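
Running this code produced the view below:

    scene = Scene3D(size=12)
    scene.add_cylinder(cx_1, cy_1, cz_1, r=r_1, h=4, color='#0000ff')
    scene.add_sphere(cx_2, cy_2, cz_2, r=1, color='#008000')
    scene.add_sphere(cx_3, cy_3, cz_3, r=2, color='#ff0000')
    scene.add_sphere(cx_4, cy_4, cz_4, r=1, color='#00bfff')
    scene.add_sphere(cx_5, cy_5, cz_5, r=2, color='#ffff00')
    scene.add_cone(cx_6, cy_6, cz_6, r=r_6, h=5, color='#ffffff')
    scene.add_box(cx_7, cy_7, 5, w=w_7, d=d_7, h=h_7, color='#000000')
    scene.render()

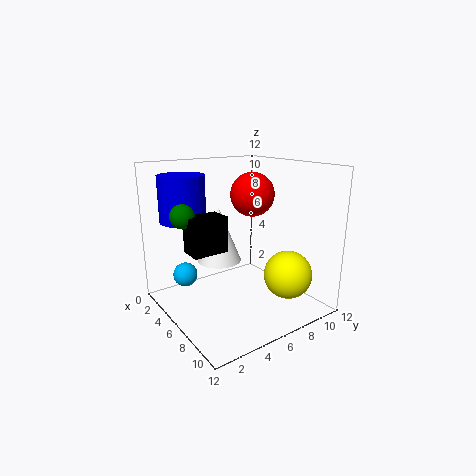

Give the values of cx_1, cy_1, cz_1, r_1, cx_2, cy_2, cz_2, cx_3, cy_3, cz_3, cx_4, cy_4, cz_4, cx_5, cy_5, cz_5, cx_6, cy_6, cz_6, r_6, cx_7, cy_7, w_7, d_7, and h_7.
cx_1 = 2; cy_1 = 3; cz_1 = 7; r_1 = 2; cx_2 = 4; cy_2 = 2; cz_2 = 8; cx_3 = 4; cy_3 = 9; cz_3 = 9; cx_4 = 4; cy_4 = 2; cz_4 = 3; cx_5 = 9; cy_5 = 9; cz_5 = 3; cx_6 = 3; cy_6 = 6; cz_6 = 3; r_6 = 2; cx_7 = 4; cy_7 = 2; w_7 = 2; d_7 = 3; h_7 = 3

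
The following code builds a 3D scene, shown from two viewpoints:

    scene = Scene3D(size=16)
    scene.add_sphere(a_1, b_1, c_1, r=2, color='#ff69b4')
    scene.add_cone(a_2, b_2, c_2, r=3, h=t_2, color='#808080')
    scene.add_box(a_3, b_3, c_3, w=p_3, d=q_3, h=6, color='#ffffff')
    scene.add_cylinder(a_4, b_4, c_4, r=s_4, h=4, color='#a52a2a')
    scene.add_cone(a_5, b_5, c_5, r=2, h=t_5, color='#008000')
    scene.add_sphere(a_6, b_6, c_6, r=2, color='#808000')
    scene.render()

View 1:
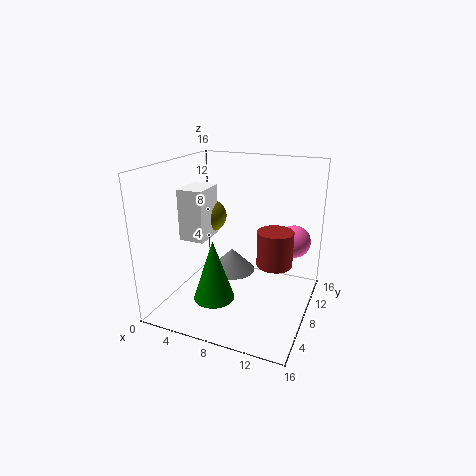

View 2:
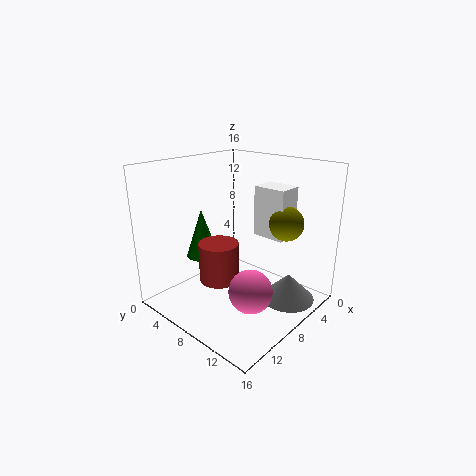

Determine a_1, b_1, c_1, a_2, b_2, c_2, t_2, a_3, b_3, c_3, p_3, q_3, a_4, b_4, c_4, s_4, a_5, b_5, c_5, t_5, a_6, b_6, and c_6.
a_1 = 13
b_1 = 14
c_1 = 6
a_2 = 5
b_2 = 13
c_2 = 1
t_2 = 3
a_3 = 1
b_3 = 7
c_3 = 7
p_3 = 3
q_3 = 4
a_4 = 12
b_4 = 9
c_4 = 5
s_4 = 2
a_5 = 8
b_5 = 2
c_5 = 4
t_5 = 6
a_6 = 3
b_6 = 11
c_6 = 9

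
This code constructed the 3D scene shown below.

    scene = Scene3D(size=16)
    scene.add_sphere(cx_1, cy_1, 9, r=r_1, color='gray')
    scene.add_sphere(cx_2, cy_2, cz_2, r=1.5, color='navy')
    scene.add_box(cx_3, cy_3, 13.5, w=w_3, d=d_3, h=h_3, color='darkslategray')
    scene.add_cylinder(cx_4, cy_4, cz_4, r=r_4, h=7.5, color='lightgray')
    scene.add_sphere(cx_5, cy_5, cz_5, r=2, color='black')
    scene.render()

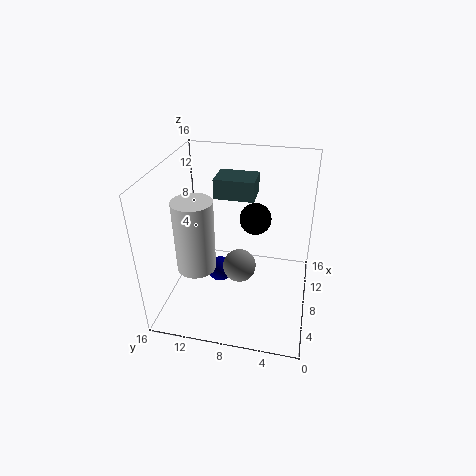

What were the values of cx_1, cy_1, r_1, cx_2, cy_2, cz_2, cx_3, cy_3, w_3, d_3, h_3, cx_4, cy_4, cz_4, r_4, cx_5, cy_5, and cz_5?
cx_1 = 2
cy_1 = 6.5
r_1 = 1.5
cx_2 = 9
cy_2 = 10.5
cz_2 = 2.5
cx_3 = 6
cy_3 = 6
w_3 = 3
d_3 = 4
h_3 = 2
cx_4 = 4
cy_4 = 11.5
cz_4 = 6.5
r_4 = 2
cx_5 = 13.5
cy_5 = 7
cz_5 = 7.5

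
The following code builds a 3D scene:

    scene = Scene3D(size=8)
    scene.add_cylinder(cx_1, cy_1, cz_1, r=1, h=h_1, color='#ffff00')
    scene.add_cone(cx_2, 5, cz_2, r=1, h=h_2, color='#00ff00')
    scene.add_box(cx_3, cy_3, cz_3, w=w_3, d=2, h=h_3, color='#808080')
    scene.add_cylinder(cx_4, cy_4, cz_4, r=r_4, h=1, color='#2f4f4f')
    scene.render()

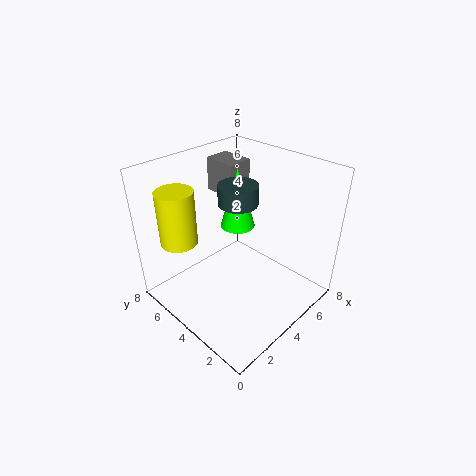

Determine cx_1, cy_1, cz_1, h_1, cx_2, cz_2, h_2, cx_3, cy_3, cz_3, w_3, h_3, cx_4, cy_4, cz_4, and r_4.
cx_1 = 1.5, cy_1 = 6, cz_1 = 4, h_1 = 3, cx_2 = 5, cz_2 = 4, h_2 = 3.5, cx_3 = 5, cy_3 = 5.5, cz_3 = 5.5, w_3 = 1.5, h_3 = 2, cx_4 = 3.5, cy_4 = 3.5, cz_4 = 6.5, r_4 = 1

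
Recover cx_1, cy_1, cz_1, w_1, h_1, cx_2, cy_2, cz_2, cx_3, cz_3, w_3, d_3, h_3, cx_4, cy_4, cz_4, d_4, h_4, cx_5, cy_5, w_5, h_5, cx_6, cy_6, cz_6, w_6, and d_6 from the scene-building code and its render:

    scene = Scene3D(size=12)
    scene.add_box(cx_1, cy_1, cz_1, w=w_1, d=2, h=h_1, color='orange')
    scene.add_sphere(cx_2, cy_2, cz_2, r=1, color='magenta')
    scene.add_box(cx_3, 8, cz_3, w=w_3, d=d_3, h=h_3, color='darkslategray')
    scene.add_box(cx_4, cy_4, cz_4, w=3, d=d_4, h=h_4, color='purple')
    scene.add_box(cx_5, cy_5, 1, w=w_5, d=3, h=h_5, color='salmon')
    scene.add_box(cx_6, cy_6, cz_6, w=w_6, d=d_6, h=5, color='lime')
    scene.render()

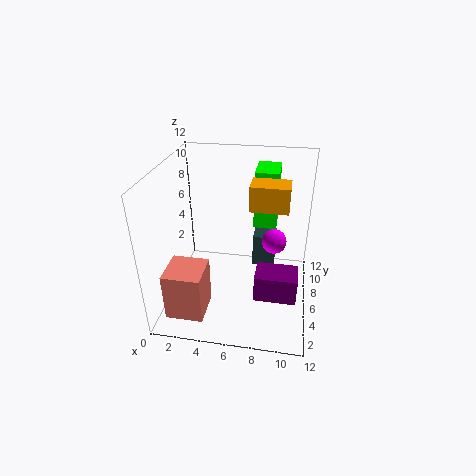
cx_1 = 7
cy_1 = 5
cz_1 = 9
w_1 = 3
h_1 = 2
cx_2 = 9
cy_2 = 6
cz_2 = 6
cx_3 = 7
cz_3 = 2
w_3 = 2
d_3 = 2
h_3 = 3
cx_4 = 8
cy_4 = 1
cz_4 = 4
d_4 = 2
h_4 = 2
cx_5 = 1
cy_5 = 1
w_5 = 3
h_5 = 4
cx_6 = 7
cy_6 = 8
cz_6 = 6
w_6 = 2
d_6 = 3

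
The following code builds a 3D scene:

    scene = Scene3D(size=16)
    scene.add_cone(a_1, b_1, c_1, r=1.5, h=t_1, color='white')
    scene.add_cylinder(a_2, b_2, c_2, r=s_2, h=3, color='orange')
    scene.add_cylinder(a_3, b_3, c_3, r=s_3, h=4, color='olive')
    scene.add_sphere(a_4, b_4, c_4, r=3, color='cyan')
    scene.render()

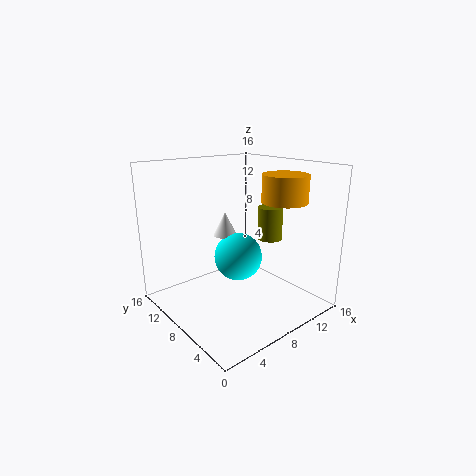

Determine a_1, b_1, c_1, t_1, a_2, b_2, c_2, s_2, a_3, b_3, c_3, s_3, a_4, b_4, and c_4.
a_1 = 10; b_1 = 13; c_1 = 6.5; t_1 = 3; a_2 = 12; b_2 = 5; c_2 = 12; s_2 = 2.5; a_3 = 13.5; b_3 = 8.5; c_3 = 6.5; s_3 = 1.5; a_4 = 10.5; b_4 = 11; c_4 = 4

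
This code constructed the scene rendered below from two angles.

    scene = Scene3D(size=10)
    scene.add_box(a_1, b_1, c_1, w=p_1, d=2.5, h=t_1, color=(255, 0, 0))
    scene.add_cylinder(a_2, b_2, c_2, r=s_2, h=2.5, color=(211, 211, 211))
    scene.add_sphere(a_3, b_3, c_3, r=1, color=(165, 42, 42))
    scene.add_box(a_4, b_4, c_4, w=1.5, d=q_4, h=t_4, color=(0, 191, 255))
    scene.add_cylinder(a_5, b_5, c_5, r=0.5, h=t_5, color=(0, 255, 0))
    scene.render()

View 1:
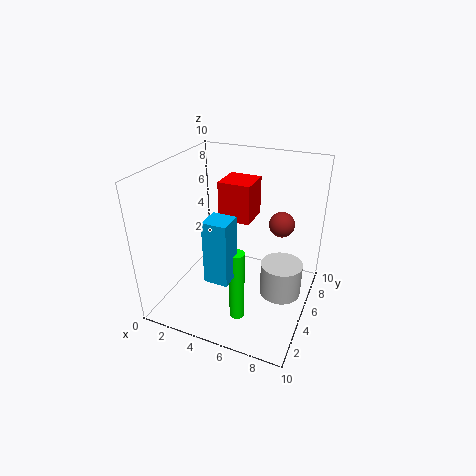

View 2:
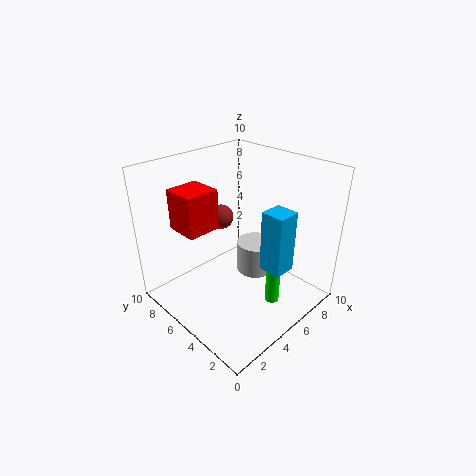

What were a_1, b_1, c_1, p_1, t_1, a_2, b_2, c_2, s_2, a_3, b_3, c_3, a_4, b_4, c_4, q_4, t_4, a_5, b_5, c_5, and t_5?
a_1 = 2.5; b_1 = 7; c_1 = 5; p_1 = 2.5; t_1 = 3; a_2 = 8; b_2 = 6; c_2 = 0.5; s_2 = 1.5; a_3 = 7; b_3 = 9; c_3 = 4.5; a_4 = 4.5; b_4 = 1; c_4 = 4; q_4 = 1.5; t_4 = 4; a_5 = 6; b_5 = 2.5; c_5 = 0.5; t_5 = 5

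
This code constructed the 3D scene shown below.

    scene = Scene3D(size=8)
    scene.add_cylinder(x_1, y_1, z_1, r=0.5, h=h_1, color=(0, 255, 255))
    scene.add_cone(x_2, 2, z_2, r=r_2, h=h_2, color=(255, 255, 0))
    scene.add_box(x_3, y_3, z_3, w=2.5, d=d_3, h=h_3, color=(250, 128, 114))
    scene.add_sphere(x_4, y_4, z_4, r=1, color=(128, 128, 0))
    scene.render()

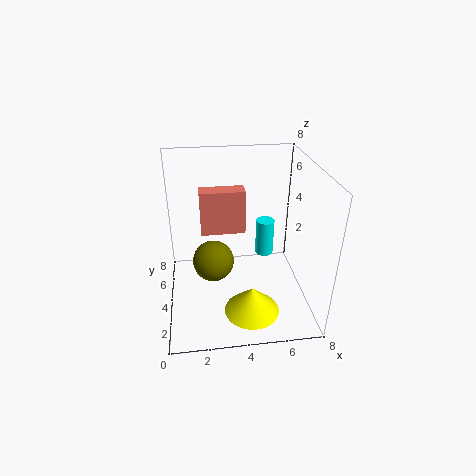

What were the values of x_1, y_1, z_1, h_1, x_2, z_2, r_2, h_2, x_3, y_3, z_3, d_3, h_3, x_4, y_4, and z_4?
x_1 = 5.5
y_1 = 4
z_1 = 3
h_1 = 2
x_2 = 4.5
z_2 = 0.5
r_2 = 1.5
h_2 = 1.5
x_3 = 2
y_3 = 4.5
z_3 = 4
d_3 = 1
h_3 = 2.5
x_4 = 2.5
y_4 = 2
z_4 = 4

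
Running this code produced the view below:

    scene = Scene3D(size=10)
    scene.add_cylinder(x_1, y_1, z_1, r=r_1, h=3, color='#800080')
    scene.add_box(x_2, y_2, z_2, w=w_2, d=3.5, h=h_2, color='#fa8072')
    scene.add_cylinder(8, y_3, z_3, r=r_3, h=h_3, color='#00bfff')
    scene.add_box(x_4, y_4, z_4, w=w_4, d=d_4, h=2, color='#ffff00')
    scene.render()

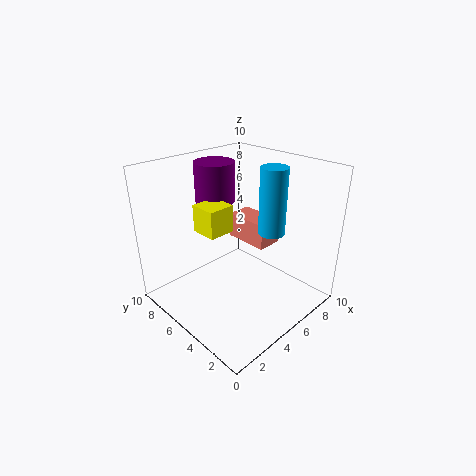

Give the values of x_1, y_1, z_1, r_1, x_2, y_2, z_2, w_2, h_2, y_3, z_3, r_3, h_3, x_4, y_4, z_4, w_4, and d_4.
x_1 = 6; y_1 = 8.5; z_1 = 6.5; r_1 = 1.5; x_2 = 7.5; y_2 = 5; z_2 = 3; w_2 = 2; h_2 = 2; y_3 = 4.5; z_3 = 4.5; r_3 = 1; h_3 = 5; x_4 = 3.5; y_4 = 6; z_4 = 5; w_4 = 2; d_4 = 2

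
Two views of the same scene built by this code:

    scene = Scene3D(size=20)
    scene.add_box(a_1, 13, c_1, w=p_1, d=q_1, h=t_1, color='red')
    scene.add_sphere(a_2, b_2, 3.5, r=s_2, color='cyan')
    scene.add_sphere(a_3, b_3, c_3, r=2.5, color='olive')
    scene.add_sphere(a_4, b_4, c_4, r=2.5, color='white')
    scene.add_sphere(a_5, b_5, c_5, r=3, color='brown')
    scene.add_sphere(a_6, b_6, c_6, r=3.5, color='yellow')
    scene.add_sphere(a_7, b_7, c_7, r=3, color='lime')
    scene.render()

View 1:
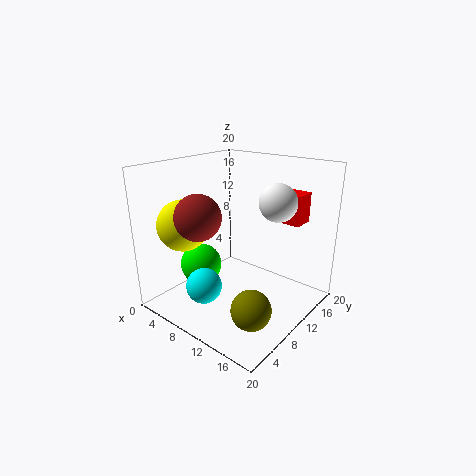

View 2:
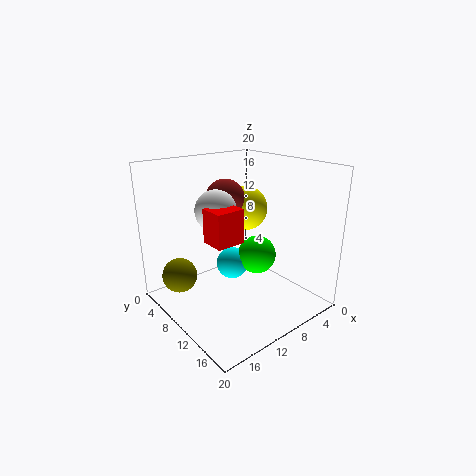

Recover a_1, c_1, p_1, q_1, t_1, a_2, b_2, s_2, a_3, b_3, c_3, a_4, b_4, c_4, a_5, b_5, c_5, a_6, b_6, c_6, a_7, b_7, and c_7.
a_1 = 14; c_1 = 12.5; p_1 = 3.5; q_1 = 3; t_1 = 4; a_2 = 7.5; b_2 = 5.5; s_2 = 2.5; a_3 = 16.5; b_3 = 4.5; c_3 = 4; a_4 = 15; b_4 = 12; c_4 = 15.5; a_5 = 8; b_5 = 4.5; c_5 = 14; a_6 = 4.5; b_6 = 5; c_6 = 12; a_7 = 4.5; b_7 = 8; c_7 = 5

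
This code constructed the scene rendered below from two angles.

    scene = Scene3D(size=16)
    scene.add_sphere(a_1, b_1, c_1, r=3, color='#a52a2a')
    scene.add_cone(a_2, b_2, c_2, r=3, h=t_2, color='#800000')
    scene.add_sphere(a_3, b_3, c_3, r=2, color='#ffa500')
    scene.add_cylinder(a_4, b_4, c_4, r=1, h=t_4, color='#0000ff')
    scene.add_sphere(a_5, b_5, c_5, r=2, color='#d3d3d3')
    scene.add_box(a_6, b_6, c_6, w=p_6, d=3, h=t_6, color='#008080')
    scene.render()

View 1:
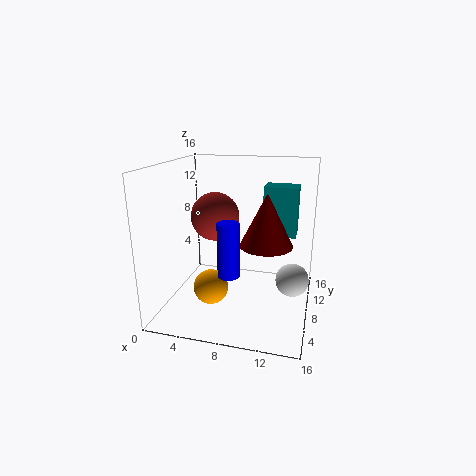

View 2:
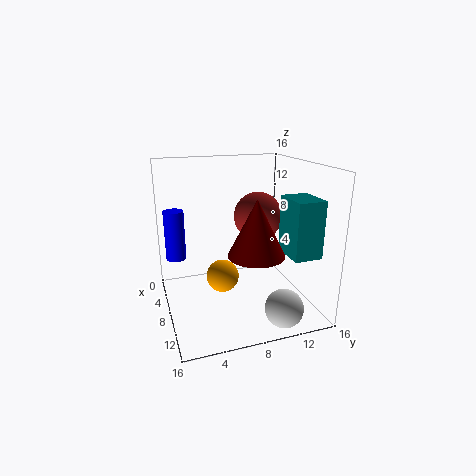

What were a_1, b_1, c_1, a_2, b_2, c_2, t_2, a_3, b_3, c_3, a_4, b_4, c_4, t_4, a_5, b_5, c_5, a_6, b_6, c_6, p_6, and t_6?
a_1 = 4, b_1 = 12, c_1 = 9, a_2 = 11, b_2 = 9, c_2 = 7, t_2 = 6, a_3 = 5, b_3 = 7, c_3 = 2, a_4 = 9, b_4 = 1, c_4 = 7, t_4 = 5, a_5 = 14, b_5 = 11, c_5 = 2, a_6 = 10, b_6 = 12, c_6 = 7, p_6 = 4, t_6 = 6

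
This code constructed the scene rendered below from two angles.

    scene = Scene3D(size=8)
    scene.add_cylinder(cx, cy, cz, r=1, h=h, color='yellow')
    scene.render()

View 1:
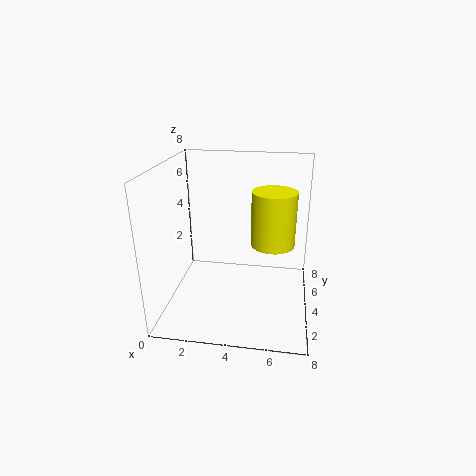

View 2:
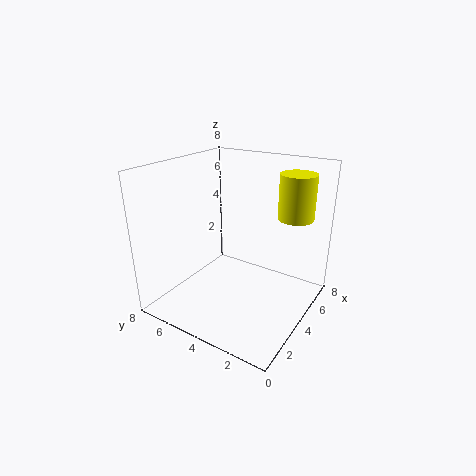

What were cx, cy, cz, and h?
cx = 6, cy = 1.5, cz = 5, h = 2.5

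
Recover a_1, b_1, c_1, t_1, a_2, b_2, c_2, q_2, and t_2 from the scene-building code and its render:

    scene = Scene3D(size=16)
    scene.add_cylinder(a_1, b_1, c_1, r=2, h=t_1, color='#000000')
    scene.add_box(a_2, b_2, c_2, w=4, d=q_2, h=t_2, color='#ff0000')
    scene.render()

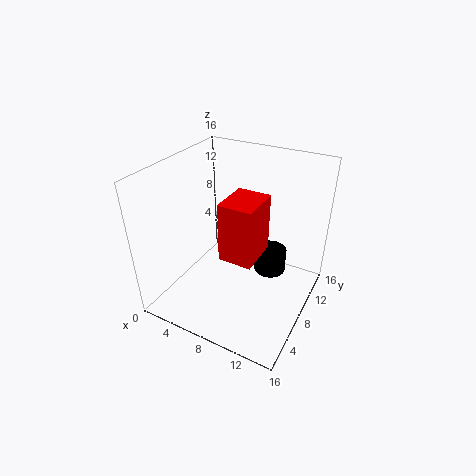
a_1 = 10
b_1 = 13
c_1 = 1
t_1 = 3
a_2 = 6
b_2 = 7
c_2 = 5
q_2 = 5
t_2 = 7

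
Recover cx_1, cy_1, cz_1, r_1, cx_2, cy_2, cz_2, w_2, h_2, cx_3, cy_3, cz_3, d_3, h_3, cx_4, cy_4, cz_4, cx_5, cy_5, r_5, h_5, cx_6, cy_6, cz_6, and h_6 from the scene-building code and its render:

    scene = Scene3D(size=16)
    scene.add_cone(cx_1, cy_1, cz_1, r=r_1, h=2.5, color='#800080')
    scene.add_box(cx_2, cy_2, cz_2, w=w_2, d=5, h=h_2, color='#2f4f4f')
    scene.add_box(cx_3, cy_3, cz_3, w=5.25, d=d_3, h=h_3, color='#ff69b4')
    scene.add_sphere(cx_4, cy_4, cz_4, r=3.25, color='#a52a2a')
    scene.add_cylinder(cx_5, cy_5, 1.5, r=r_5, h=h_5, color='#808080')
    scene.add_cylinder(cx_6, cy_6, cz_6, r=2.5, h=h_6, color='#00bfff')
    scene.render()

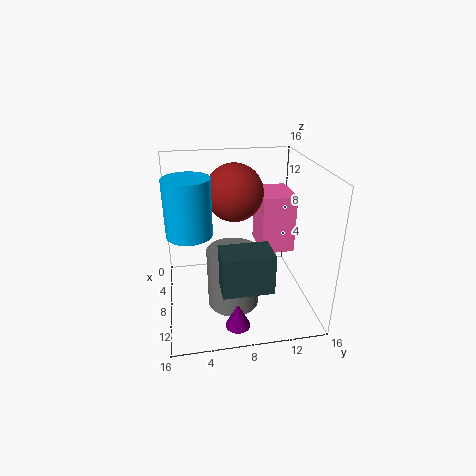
cx_1 = 14.75
cy_1 = 6.75
cz_1 = 1.75
r_1 = 1.25
cx_2 = 12
cy_2 = 5.25
cz_2 = 5.5
w_2 = 3.25
h_2 = 4
cx_3 = 1.25
cy_3 = 11.25
cz_3 = 4.75
d_3 = 4
h_3 = 7
cx_4 = 5.75
cy_4 = 8
cz_4 = 12.5
cx_5 = 10.5
cy_5 = 7
r_5 = 2.75
h_5 = 6.5
cx_6 = 7.75
cy_6 = 2.75
cz_6 = 8.75
h_6 = 6.25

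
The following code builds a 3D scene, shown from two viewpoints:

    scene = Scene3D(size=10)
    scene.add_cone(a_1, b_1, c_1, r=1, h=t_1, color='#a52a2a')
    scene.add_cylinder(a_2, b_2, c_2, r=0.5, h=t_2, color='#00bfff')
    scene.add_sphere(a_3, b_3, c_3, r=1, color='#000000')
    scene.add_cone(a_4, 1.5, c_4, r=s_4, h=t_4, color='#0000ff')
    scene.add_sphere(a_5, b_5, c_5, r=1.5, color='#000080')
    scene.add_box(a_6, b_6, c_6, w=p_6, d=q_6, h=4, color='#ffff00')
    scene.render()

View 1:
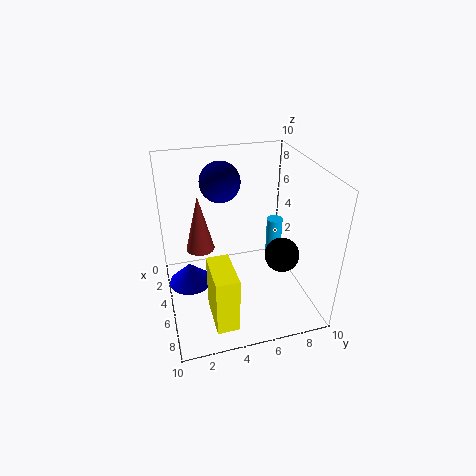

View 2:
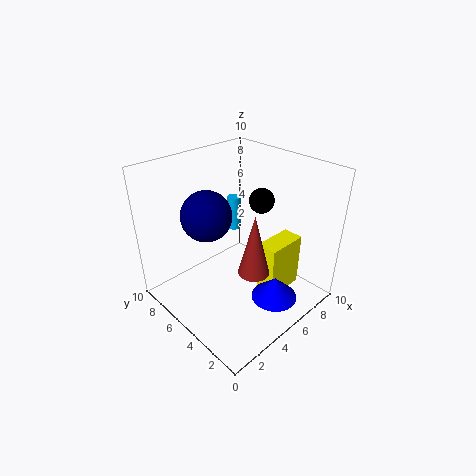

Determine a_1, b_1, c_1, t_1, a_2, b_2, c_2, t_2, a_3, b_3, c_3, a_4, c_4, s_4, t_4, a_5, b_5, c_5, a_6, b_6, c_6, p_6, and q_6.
a_1 = 4; b_1 = 2.5; c_1 = 4; t_1 = 4; a_2 = 6.5; b_2 = 7; c_2 = 4.5; t_2 = 2.5; a_3 = 9; b_3 = 6.5; c_3 = 6; a_4 = 5; c_4 = 2; s_4 = 1.5; t_4 = 1.5; a_5 = 2; b_5 = 4.5; c_5 = 8; a_6 = 6; b_6 = 2.5; c_6 = 0.5; p_6 = 3; q_6 = 1.5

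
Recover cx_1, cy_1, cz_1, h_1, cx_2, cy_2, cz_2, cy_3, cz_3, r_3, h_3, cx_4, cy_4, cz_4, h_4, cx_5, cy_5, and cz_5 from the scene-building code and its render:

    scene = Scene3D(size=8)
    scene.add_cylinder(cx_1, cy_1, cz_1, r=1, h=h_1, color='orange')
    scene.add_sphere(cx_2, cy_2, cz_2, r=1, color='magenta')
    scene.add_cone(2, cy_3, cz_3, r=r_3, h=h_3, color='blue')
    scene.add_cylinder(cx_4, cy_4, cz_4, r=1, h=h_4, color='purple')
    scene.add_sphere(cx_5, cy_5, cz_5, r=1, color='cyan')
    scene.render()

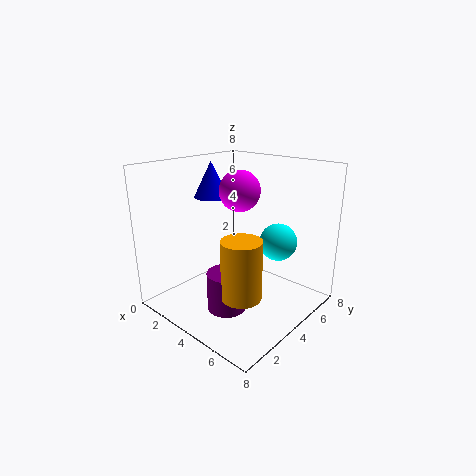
cx_1 = 6
cy_1 = 2
cz_1 = 2
h_1 = 3
cx_2 = 5
cy_2 = 3
cz_2 = 7
cy_3 = 4
cz_3 = 6
r_3 = 1
h_3 = 2
cx_4 = 5
cy_4 = 2
cz_4 = 1
h_4 = 2
cx_5 = 6
cy_5 = 5
cz_5 = 4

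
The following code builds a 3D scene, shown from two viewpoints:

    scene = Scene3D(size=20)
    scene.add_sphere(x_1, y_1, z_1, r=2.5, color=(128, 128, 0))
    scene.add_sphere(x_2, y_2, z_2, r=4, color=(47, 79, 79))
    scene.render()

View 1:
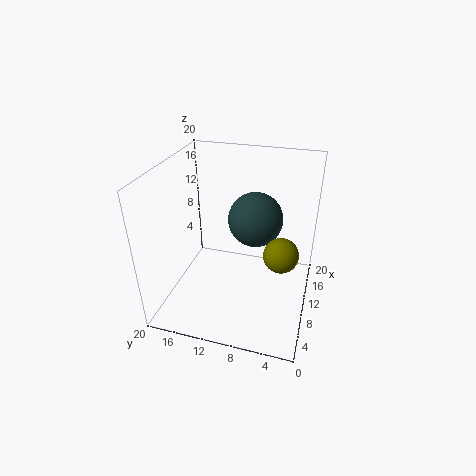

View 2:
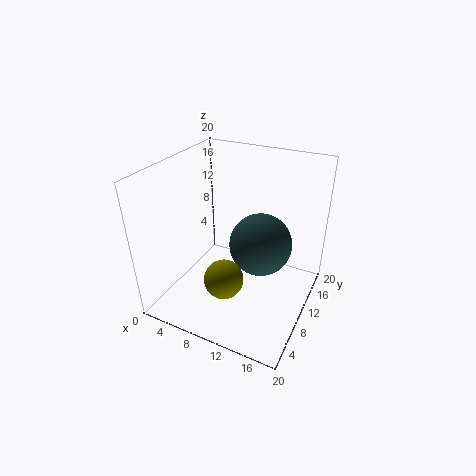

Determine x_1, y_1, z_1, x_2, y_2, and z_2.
x_1 = 11, y_1 = 4, z_1 = 7.5, x_2 = 14, y_2 = 8.5, z_2 = 11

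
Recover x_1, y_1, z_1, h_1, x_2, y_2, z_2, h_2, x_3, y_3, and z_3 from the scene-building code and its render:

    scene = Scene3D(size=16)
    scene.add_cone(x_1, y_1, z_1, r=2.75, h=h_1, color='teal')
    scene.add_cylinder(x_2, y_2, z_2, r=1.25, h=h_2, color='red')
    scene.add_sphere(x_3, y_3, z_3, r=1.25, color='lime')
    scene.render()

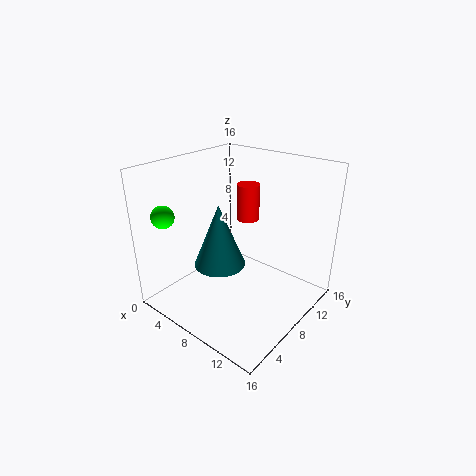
x_1 = 7.5, y_1 = 5.5, z_1 = 5.75, h_1 = 6.75, x_2 = 8, y_2 = 9.75, z_2 = 9.75, h_2 = 4, x_3 = 2.25, y_3 = 2.5, z_3 = 10.75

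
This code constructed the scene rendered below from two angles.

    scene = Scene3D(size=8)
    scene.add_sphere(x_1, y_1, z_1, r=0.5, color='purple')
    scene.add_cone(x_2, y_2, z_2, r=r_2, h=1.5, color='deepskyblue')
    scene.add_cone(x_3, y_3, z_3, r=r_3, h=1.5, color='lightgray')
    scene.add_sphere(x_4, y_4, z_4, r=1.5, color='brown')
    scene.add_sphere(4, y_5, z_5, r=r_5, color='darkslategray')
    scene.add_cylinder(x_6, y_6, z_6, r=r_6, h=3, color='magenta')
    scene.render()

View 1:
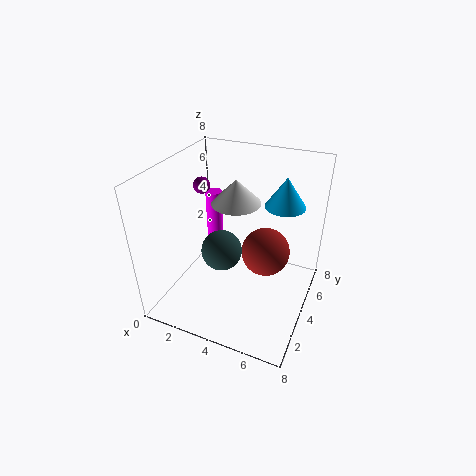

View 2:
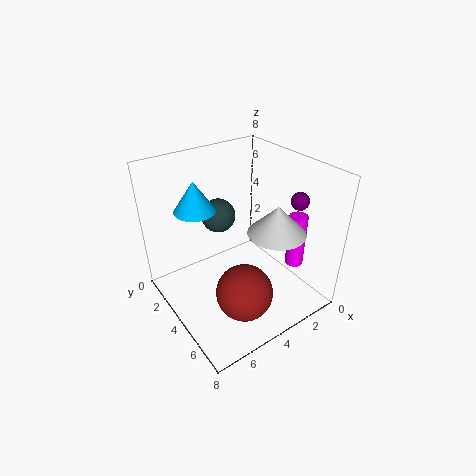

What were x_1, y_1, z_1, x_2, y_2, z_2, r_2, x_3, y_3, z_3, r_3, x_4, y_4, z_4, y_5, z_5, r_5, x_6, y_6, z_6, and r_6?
x_1 = 1; y_1 = 5.5; z_1 = 6; x_2 = 6.5; y_2 = 4; z_2 = 6.5; r_2 = 1; x_3 = 3; y_3 = 6; z_3 = 5; r_3 = 1.5; x_4 = 5; y_4 = 6; z_4 = 2; y_5 = 2; z_5 = 4.5; r_5 = 1; x_6 = 1.5; y_6 = 6; z_6 = 2.5; r_6 = 0.5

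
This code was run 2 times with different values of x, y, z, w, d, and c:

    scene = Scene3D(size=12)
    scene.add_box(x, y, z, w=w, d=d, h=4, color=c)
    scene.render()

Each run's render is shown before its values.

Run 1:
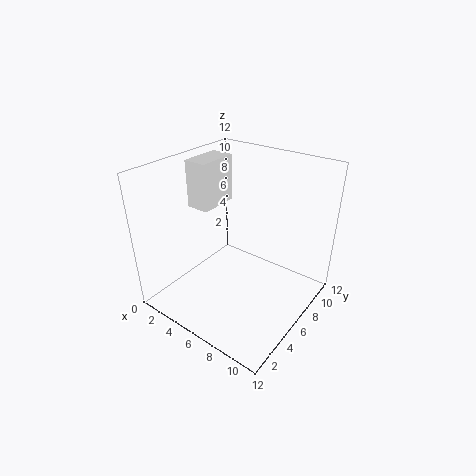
x = 1.5; y = 5; z = 8; w = 2; d = 3.5; c = 'white'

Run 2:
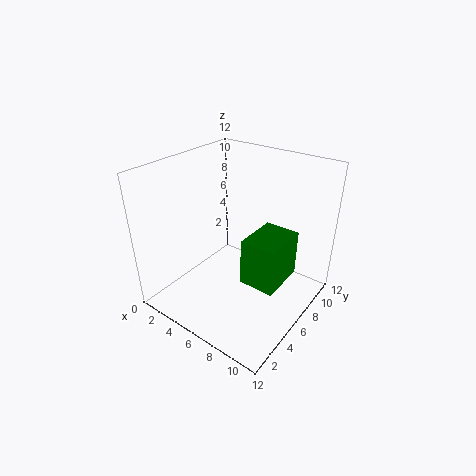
x = 7; y = 5; z = 2.5; w = 3; d = 4; c = 'green'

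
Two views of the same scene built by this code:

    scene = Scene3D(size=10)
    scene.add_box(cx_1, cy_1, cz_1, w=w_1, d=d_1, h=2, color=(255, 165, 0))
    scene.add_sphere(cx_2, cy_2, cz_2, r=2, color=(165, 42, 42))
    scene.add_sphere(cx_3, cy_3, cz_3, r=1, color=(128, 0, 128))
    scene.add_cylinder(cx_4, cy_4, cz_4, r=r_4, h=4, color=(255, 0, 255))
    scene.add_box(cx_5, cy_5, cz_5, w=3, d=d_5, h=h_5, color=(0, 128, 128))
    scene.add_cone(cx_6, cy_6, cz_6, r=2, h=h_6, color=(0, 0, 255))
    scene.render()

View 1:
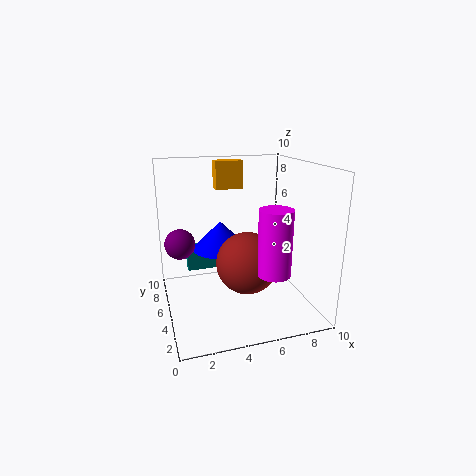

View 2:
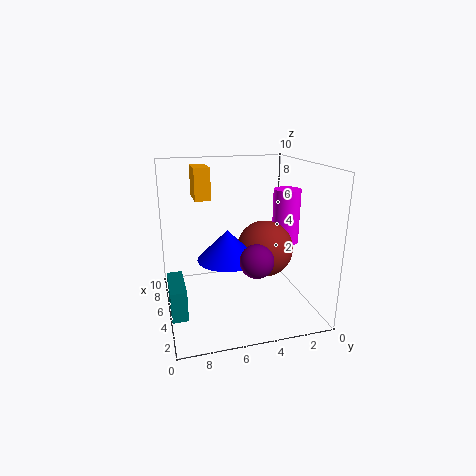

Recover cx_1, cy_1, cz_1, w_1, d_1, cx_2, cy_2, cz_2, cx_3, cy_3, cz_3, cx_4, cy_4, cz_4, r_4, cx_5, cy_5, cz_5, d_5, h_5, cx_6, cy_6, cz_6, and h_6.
cx_1 = 4
cy_1 = 7
cz_1 = 8
w_1 = 2
d_1 = 1
cx_2 = 5
cy_2 = 3
cz_2 = 4
cx_3 = 1
cy_3 = 5
cz_3 = 5
cx_4 = 6
cy_4 = 1
cz_4 = 4
r_4 = 1
cx_5 = 2
cy_5 = 9
cz_5 = 1
d_5 = 1
h_5 = 2
cx_6 = 4
cy_6 = 6
cz_6 = 4
h_6 = 2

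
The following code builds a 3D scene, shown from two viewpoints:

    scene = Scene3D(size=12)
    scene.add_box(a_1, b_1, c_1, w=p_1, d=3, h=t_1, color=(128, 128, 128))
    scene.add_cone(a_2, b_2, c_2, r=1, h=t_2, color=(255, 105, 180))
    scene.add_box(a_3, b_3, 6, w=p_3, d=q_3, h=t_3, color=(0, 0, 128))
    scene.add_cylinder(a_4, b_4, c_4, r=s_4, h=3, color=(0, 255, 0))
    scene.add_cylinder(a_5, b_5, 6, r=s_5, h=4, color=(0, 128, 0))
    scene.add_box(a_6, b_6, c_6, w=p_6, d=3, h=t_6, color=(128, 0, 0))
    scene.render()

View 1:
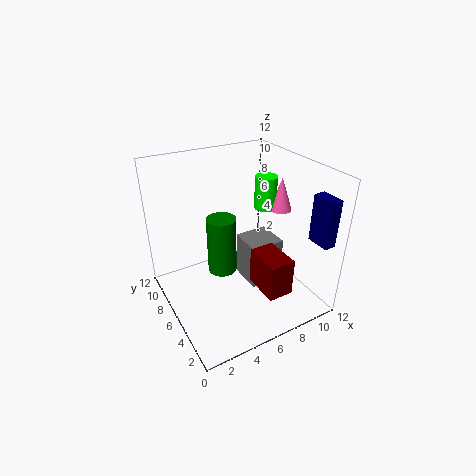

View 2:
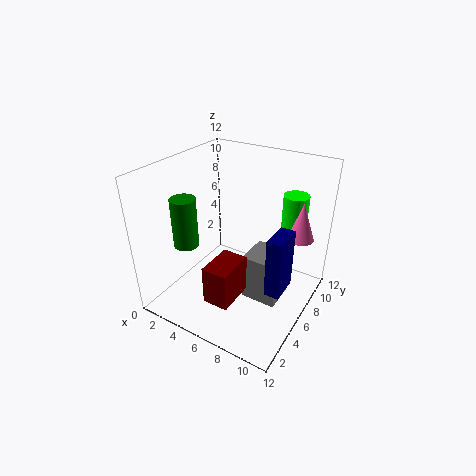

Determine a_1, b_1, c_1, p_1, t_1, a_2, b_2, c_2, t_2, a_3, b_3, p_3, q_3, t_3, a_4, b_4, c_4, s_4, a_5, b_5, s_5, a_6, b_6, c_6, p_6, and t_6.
a_1 = 7, b_1 = 5, c_1 = 1, p_1 = 3, t_1 = 4, a_2 = 11, b_2 = 7, c_2 = 7, t_2 = 3, a_3 = 11, b_3 = 1, p_3 = 1, q_3 = 2, t_3 = 4, a_4 = 10, b_4 = 8, c_4 = 7, s_4 = 1, a_5 = 3, b_5 = 3, s_5 = 1, a_6 = 6, b_6 = 1, c_6 = 3, p_6 = 2, t_6 = 3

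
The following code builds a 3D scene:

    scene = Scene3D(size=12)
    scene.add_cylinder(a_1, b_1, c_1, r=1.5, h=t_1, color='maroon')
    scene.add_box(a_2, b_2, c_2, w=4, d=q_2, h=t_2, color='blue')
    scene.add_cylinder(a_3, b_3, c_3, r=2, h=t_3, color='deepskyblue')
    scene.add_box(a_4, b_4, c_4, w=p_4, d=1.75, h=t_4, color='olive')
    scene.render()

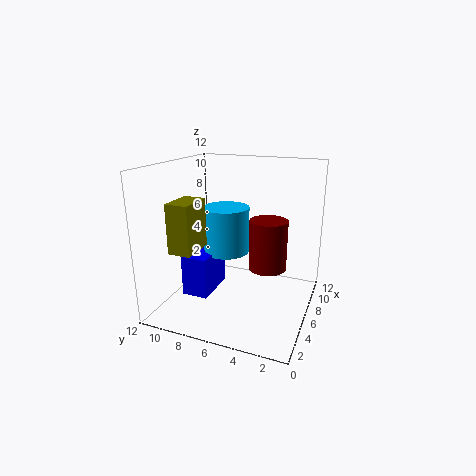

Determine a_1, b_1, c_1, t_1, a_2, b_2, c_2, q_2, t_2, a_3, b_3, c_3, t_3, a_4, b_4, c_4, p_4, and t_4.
a_1 = 5.5; b_1 = 3.25; c_1 = 4; t_1 = 4; a_2 = 3.75; b_2 = 8; c_2 = 1; q_2 = 2.25; t_2 = 3.5; a_3 = 7; b_3 = 7.5; c_3 = 4.25; t_3 = 4; a_4 = 1; b_4 = 7.75; c_4 = 6; p_4 = 2.75; t_4 = 3.75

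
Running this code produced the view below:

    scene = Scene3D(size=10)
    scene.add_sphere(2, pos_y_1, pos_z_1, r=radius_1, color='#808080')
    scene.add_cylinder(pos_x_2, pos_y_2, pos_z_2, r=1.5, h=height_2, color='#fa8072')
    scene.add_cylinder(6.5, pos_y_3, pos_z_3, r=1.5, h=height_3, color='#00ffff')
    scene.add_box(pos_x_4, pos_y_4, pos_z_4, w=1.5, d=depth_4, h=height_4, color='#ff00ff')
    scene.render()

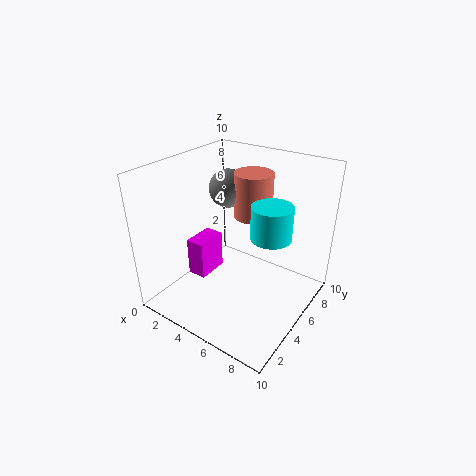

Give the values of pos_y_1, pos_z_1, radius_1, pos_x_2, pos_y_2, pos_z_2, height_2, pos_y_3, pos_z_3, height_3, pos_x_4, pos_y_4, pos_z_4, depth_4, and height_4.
pos_y_1 = 8
pos_z_1 = 7
radius_1 = 1.5
pos_x_2 = 4
pos_y_2 = 8.5
pos_z_2 = 5
height_2 = 3.5
pos_y_3 = 7
pos_z_3 = 4.5
height_3 = 2.5
pos_x_4 = 0.5
pos_y_4 = 4.5
pos_z_4 = 0.5
depth_4 = 2.5
height_4 = 3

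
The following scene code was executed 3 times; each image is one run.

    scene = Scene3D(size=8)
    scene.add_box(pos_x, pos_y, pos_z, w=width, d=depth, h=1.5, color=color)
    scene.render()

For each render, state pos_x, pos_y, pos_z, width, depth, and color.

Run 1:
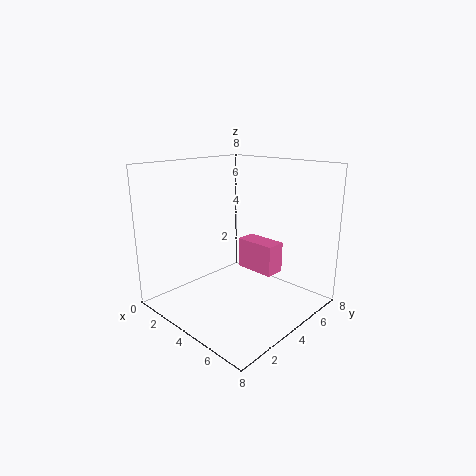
pos_x = 5
pos_y = 3
pos_z = 3
width = 2
depth = 1
color = 'hotpink'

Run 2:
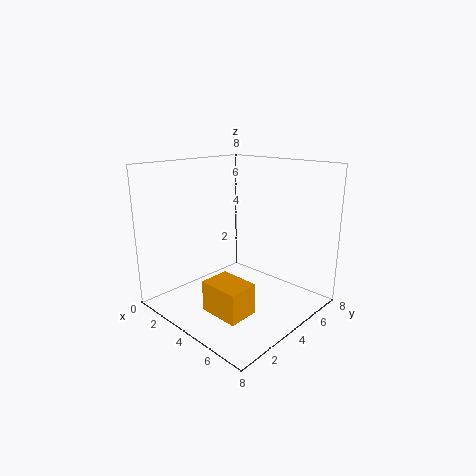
pos_x = 5
pos_y = 0.5
pos_z = 1.5
width = 2
depth = 1.5
color = 'orange'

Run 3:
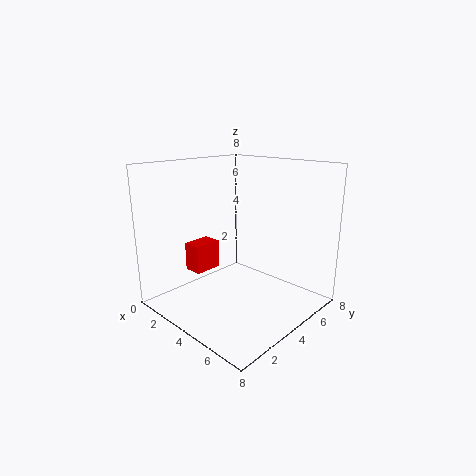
pos_x = 2.5
pos_y = 1.5
pos_z = 2.5
width = 1
depth = 1.5
color = 'red'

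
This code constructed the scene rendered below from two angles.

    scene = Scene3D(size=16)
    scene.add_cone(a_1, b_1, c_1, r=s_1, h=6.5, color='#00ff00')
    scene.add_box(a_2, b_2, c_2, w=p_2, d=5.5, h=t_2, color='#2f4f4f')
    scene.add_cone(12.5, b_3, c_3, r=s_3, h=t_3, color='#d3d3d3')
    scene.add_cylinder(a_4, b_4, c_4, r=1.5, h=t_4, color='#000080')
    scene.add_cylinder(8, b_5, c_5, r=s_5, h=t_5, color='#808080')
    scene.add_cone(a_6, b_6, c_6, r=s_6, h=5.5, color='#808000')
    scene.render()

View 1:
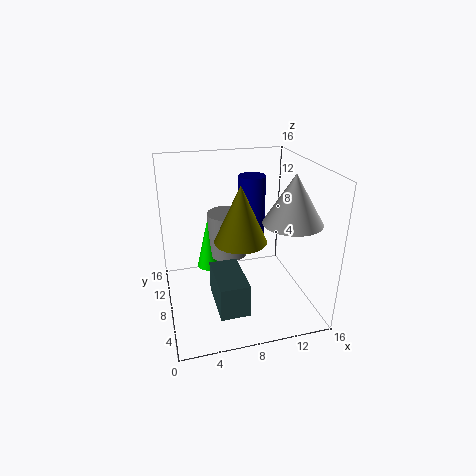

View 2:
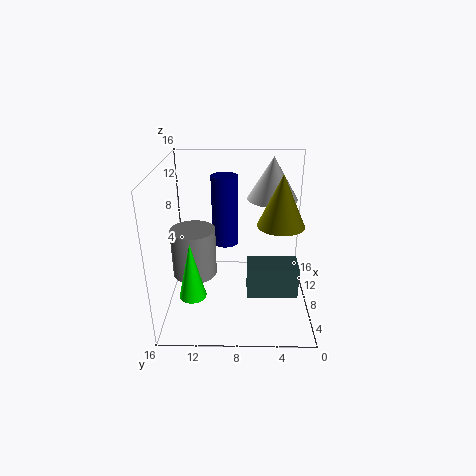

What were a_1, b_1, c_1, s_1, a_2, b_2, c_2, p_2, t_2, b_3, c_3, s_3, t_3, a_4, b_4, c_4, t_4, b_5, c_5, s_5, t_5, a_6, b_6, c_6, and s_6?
a_1 = 5.5; b_1 = 13; c_1 = 2; s_1 = 1.5; a_2 = 4.5; b_2 = 1.5; c_2 = 2.5; p_2 = 3; t_2 = 3.5; b_3 = 4; c_3 = 11; s_3 = 3; t_3 = 5; a_4 = 10; b_4 = 9.5; c_4 = 6.5; t_4 = 8; b_5 = 13; c_5 = 3.5; s_5 = 2.5; t_5 = 5.5; a_6 = 7; b_6 = 3.5; c_6 = 10; s_6 = 2.5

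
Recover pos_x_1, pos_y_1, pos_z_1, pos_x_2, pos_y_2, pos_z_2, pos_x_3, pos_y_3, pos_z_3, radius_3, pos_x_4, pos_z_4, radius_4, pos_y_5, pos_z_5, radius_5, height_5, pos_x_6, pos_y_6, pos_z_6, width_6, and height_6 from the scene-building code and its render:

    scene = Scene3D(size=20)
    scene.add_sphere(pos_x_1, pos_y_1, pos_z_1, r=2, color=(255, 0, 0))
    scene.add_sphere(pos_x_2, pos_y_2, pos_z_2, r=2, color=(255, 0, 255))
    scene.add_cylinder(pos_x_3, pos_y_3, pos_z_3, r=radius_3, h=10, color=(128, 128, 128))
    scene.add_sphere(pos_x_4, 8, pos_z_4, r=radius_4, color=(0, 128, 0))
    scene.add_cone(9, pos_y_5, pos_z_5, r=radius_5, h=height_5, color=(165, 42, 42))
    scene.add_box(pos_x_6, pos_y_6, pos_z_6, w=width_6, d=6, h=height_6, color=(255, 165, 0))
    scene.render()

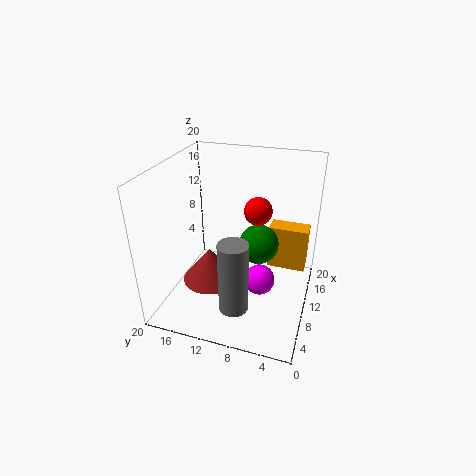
pos_x_1 = 13
pos_y_1 = 8
pos_z_1 = 13
pos_x_2 = 7
pos_y_2 = 6
pos_z_2 = 6
pos_x_3 = 5
pos_y_3 = 9
pos_z_3 = 2
radius_3 = 2
pos_x_4 = 14
pos_z_4 = 7
radius_4 = 3
pos_y_5 = 14
pos_z_5 = 3
radius_5 = 4
height_5 = 5
pos_x_6 = 16
pos_y_6 = 1
pos_z_6 = 2
width_6 = 3
height_6 = 7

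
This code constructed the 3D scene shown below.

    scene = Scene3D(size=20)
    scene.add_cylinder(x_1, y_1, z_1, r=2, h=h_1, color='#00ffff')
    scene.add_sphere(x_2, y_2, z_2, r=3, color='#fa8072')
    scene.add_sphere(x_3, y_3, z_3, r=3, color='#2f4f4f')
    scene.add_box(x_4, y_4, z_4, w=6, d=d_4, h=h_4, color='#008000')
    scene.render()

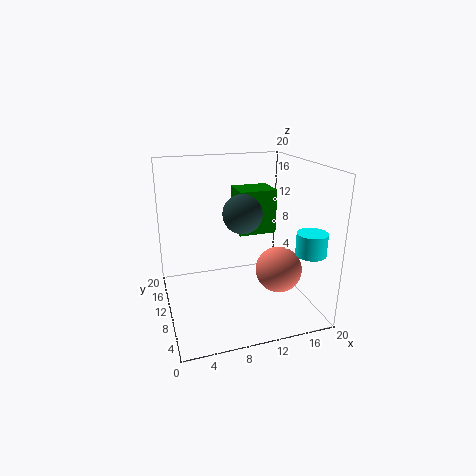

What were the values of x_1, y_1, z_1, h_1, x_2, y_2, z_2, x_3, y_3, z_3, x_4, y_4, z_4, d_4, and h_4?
x_1 = 18; y_1 = 4; z_1 = 9; h_1 = 3; x_2 = 14; y_2 = 5; z_2 = 7; x_3 = 12; y_3 = 14; z_3 = 12; x_4 = 12; y_4 = 15; z_4 = 8; d_4 = 5; h_4 = 7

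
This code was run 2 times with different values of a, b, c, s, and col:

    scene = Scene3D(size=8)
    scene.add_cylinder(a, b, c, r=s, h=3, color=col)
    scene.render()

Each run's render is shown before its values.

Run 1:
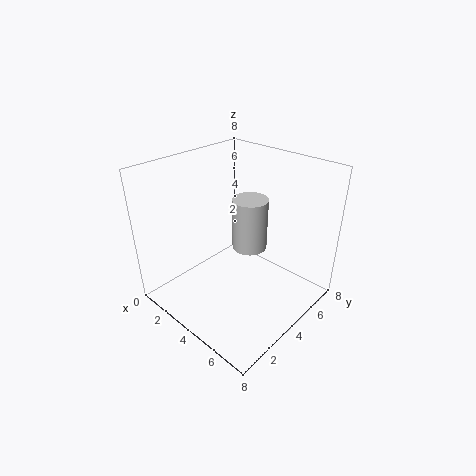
a = 4; b = 5; c = 3; s = 1; col = 'lightgray'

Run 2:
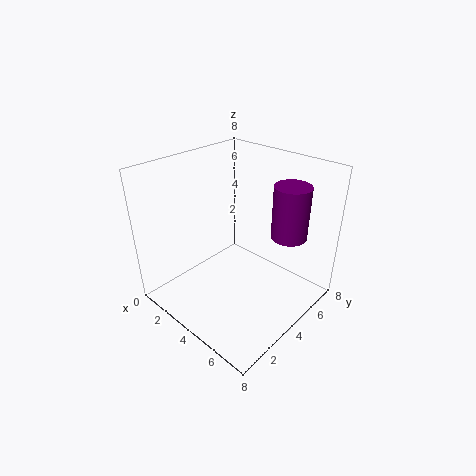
a = 6; b = 6; c = 4; s = 1; col = 'purple'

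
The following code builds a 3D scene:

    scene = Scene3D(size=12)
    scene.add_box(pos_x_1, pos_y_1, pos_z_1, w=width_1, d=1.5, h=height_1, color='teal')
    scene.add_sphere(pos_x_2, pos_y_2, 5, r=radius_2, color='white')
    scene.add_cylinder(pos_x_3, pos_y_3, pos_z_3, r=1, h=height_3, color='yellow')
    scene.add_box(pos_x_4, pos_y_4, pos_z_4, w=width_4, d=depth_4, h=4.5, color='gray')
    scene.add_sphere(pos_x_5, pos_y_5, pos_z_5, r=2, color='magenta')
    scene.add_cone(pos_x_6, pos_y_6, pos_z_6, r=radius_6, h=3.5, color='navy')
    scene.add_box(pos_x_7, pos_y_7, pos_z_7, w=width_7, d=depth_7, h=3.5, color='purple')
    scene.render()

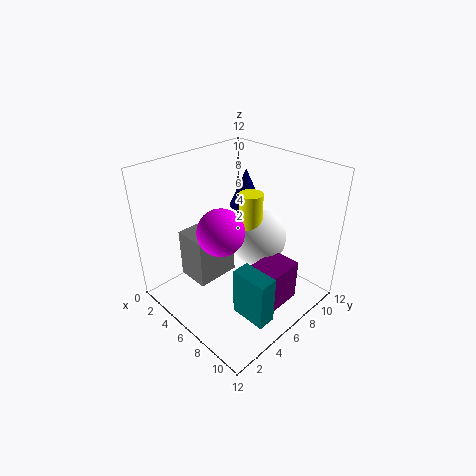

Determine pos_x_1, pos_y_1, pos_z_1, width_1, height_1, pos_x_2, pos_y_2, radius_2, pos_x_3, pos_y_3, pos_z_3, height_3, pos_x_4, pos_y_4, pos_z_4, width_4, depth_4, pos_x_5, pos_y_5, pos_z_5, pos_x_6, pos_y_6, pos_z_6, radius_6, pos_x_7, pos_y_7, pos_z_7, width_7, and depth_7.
pos_x_1 = 8
pos_y_1 = 3.5
pos_z_1 = 1
width_1 = 3
height_1 = 4
pos_x_2 = 6
pos_y_2 = 8.5
radius_2 = 2.5
pos_x_3 = 6
pos_y_3 = 7.5
pos_z_3 = 6
height_3 = 3.5
pos_x_4 = 1
pos_y_4 = 3.5
pos_z_4 = 1
width_4 = 3
depth_4 = 4
pos_x_5 = 5
pos_y_5 = 5
pos_z_5 = 6.5
pos_x_6 = 3.5
pos_y_6 = 9.5
pos_z_6 = 7
radius_6 = 1.5
pos_x_7 = 8
pos_y_7 = 5.5
pos_z_7 = 1
width_7 = 2.5
depth_7 = 3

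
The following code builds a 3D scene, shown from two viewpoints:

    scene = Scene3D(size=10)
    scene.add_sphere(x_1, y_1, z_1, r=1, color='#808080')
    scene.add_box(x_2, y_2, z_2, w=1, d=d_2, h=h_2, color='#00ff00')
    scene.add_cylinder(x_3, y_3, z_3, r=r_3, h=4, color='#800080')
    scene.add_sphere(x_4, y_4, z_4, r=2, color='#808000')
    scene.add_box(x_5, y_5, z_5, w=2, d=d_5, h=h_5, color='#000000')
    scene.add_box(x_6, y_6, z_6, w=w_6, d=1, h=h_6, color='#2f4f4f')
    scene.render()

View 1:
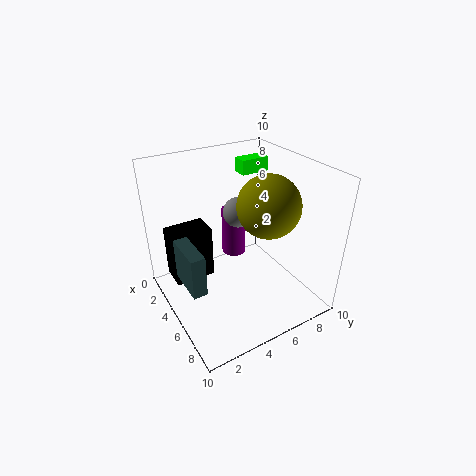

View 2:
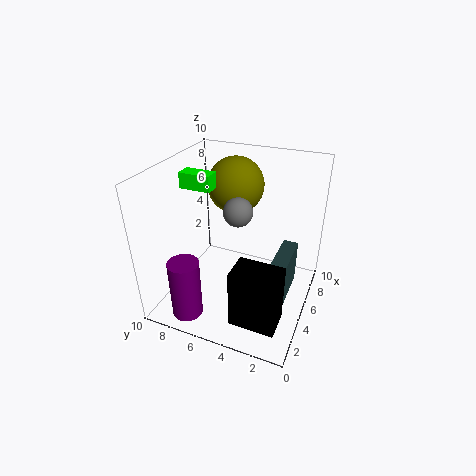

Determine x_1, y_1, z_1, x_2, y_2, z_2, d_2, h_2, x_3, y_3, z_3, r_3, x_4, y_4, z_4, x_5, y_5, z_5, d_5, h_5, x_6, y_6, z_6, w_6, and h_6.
x_1 = 5; y_1 = 5; z_1 = 7; x_2 = 3; y_2 = 6; z_2 = 9; d_2 = 2; h_2 = 1; x_3 = 1; y_3 = 7; z_3 = 1; r_3 = 1; x_4 = 7; y_4 = 6; z_4 = 8; x_5 = 1; y_5 = 1; z_5 = 1; d_5 = 3; h_5 = 4; x_6 = 3; y_6 = 1; z_6 = 2; w_6 = 3; h_6 = 3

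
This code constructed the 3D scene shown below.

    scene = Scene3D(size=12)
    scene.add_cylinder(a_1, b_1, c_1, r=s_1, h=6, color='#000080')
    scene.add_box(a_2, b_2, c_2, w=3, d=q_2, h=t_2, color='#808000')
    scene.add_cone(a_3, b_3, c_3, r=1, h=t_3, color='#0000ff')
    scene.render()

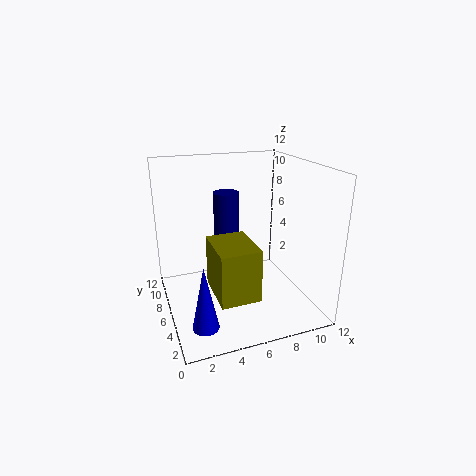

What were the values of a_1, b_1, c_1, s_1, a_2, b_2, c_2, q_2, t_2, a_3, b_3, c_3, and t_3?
a_1 = 5; b_1 = 6; c_1 = 4; s_1 = 1; a_2 = 3; b_2 = 1; c_2 = 3; q_2 = 4; t_2 = 4; a_3 = 2; b_3 = 2; c_3 = 1; t_3 = 5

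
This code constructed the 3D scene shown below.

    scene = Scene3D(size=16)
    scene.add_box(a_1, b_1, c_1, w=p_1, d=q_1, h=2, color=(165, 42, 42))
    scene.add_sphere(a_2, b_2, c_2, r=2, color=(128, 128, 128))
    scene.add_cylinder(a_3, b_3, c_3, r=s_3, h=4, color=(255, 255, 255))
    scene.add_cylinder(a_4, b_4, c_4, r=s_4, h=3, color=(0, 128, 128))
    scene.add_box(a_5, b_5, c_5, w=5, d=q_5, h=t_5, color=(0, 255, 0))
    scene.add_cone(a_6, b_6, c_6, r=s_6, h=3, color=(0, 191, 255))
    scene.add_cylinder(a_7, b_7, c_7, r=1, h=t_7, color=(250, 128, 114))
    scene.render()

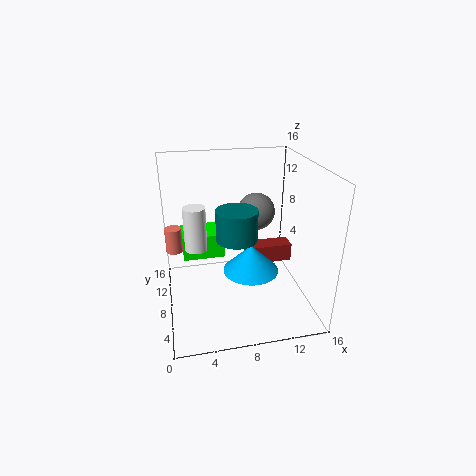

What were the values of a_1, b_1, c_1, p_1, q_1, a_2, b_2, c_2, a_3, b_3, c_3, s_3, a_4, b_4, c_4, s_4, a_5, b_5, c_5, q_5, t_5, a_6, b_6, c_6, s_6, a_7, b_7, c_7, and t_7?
a_1 = 9, b_1 = 7, c_1 = 5, p_1 = 5, q_1 = 2, a_2 = 10, b_2 = 8, c_2 = 11, a_3 = 3, b_3 = 3, c_3 = 10, s_3 = 1, a_4 = 7, b_4 = 4, c_4 = 10, s_4 = 2, a_5 = 2, b_5 = 11, c_5 = 4, q_5 = 4, t_5 = 3, a_6 = 9, b_6 = 6, c_6 = 5, s_6 = 3, a_7 = 1, b_7 = 12, c_7 = 5, t_7 = 3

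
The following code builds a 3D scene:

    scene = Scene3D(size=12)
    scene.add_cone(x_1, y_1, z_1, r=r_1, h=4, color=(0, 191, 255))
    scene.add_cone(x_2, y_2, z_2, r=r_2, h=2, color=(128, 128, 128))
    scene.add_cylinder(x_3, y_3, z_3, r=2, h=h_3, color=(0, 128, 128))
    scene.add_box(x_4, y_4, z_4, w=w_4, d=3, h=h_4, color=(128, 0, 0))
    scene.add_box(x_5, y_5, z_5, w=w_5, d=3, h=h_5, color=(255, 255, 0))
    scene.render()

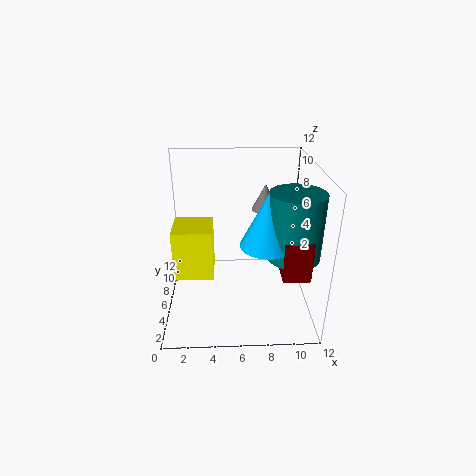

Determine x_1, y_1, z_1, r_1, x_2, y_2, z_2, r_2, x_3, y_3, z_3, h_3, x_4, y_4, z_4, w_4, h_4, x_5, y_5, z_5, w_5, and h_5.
x_1 = 8, y_1 = 3, z_1 = 7, r_1 = 2, x_2 = 8, y_2 = 5, z_2 = 9, r_2 = 1, x_3 = 10, y_3 = 3, z_3 = 6, h_3 = 5, x_4 = 9, y_4 = 1, z_4 = 5, w_4 = 2, h_4 = 3, x_5 = 1, y_5 = 3, z_5 = 4, w_5 = 3, h_5 = 4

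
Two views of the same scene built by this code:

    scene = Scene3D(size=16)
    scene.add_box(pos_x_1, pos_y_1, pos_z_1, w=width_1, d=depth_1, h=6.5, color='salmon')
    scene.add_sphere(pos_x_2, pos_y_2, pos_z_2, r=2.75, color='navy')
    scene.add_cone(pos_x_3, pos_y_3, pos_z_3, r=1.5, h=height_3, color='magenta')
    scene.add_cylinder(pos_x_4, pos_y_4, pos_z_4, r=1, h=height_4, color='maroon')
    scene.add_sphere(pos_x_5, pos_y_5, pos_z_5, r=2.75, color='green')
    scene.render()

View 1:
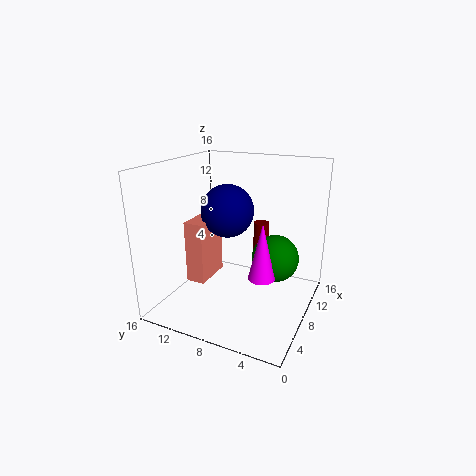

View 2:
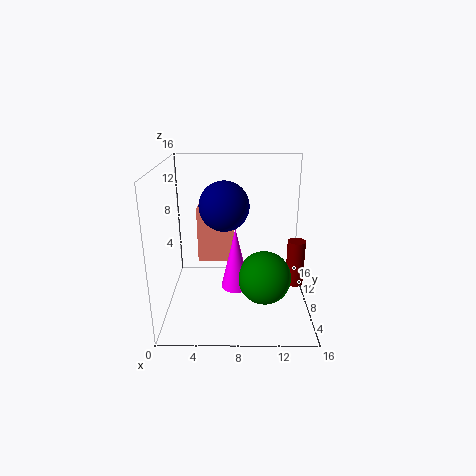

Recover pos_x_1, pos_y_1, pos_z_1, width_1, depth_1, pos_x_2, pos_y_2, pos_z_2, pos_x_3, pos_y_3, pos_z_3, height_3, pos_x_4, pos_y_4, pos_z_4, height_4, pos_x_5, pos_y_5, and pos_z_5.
pos_x_1 = 3.25, pos_y_1 = 9.75, pos_z_1 = 4.25, width_1 = 4.25, depth_1 = 2, pos_x_2 = 6.5, pos_y_2 = 8.5, pos_z_2 = 11.5, pos_x_3 = 7.75, pos_y_3 = 5, pos_z_3 = 3.75, height_3 = 6.5, pos_x_4 = 14.5, pos_y_4 = 7.75, pos_z_4 = 2.5, height_4 = 5.25, pos_x_5 = 10.75, pos_y_5 = 4.5, pos_z_5 = 5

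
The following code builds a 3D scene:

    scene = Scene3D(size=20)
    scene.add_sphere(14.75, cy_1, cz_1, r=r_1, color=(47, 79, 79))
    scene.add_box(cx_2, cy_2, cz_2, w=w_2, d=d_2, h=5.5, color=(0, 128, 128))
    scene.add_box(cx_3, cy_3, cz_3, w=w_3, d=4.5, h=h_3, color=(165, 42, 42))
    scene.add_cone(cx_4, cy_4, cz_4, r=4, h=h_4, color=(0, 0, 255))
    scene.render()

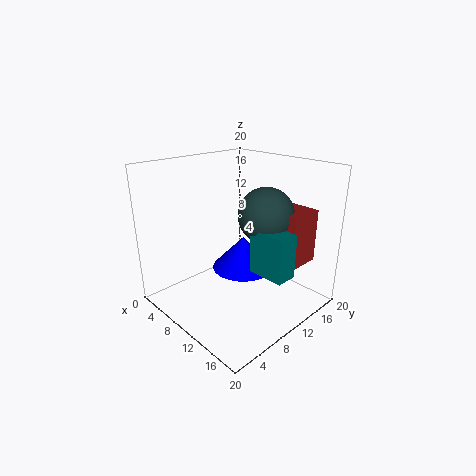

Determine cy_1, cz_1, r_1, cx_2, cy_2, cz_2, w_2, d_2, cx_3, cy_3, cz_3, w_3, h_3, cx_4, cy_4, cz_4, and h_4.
cy_1 = 10.25, cz_1 = 14.5, r_1 = 3.5, cx_2 = 15, cy_2 = 7.25, cz_2 = 8, w_2 = 4.75, d_2 = 2.75, cx_3 = 14.25, cy_3 = 10.25, cz_3 = 8.5, w_3 = 5, h_3 = 6.75, cx_4 = 12.25, cy_4 = 8.75, cz_4 = 7, h_4 = 4.25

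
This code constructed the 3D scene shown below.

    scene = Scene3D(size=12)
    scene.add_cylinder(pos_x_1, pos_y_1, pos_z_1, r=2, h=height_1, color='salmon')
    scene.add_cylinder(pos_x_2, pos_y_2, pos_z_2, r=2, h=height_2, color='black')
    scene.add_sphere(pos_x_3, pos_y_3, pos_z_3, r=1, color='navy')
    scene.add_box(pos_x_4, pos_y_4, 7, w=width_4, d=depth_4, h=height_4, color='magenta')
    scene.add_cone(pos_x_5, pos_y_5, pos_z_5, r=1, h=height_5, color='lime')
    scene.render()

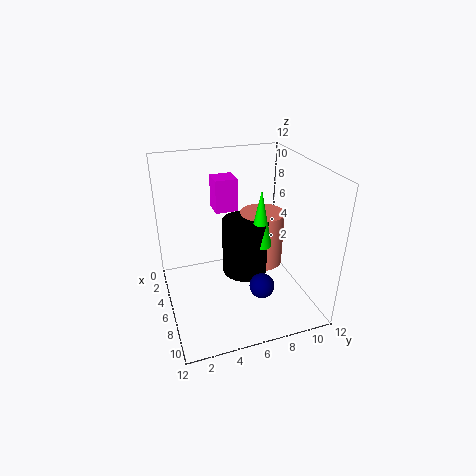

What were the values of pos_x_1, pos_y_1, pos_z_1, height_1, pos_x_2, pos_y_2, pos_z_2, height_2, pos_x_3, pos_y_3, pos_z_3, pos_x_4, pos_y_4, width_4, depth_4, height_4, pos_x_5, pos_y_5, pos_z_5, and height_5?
pos_x_1 = 4
pos_y_1 = 9
pos_z_1 = 2
height_1 = 5
pos_x_2 = 5
pos_y_2 = 7
pos_z_2 = 2
height_2 = 5
pos_x_3 = 9
pos_y_3 = 7
pos_z_3 = 3
pos_x_4 = 1
pos_y_4 = 5
width_4 = 2
depth_4 = 2
height_4 = 3
pos_x_5 = 6
pos_y_5 = 8
pos_z_5 = 5
height_5 = 5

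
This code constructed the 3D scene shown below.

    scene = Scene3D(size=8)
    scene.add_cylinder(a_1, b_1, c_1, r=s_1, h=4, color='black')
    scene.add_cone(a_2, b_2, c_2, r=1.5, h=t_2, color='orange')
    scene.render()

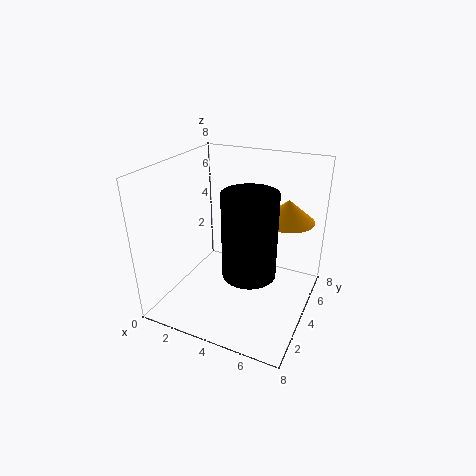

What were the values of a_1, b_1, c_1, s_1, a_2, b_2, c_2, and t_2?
a_1 = 5.75; b_1 = 1.5; c_1 = 3.75; s_1 = 1.25; a_2 = 6.25; b_2 = 5.75; c_2 = 4.75; t_2 = 1.25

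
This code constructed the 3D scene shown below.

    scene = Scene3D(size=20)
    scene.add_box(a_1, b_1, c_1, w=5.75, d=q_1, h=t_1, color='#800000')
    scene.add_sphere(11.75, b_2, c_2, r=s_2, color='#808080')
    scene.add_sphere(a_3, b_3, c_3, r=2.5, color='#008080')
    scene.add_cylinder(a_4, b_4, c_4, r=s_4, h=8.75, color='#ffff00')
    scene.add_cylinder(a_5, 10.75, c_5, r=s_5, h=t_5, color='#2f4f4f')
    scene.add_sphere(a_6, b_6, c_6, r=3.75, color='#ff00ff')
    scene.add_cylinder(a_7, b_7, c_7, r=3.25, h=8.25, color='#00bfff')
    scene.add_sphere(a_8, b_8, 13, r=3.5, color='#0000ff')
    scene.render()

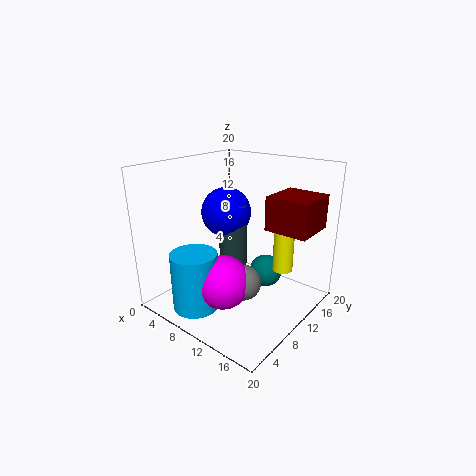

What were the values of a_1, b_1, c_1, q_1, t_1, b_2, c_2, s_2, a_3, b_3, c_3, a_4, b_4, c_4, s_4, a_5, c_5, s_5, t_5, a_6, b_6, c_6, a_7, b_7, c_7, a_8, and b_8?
a_1 = 14; b_1 = 10.5; c_1 = 12; q_1 = 6; t_1 = 4.5; b_2 = 9; c_2 = 4; s_2 = 2.5; a_3 = 11; b_3 = 15.75; c_3 = 2.75; a_4 = 14; b_4 = 15.75; c_4 = 4; s_4 = 1.5; a_5 = 8.5; c_5 = 5.5; s_5 = 2; t_5 = 9; a_6 = 9.75; b_6 = 7; c_6 = 4.25; a_7 = 6.5; b_7 = 4.75; c_7 = 0.25; a_8 = 7.25; b_8 = 10.75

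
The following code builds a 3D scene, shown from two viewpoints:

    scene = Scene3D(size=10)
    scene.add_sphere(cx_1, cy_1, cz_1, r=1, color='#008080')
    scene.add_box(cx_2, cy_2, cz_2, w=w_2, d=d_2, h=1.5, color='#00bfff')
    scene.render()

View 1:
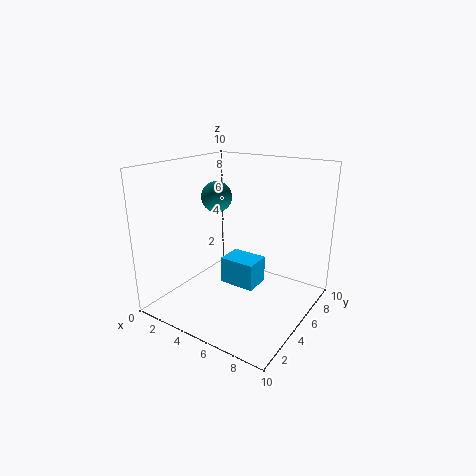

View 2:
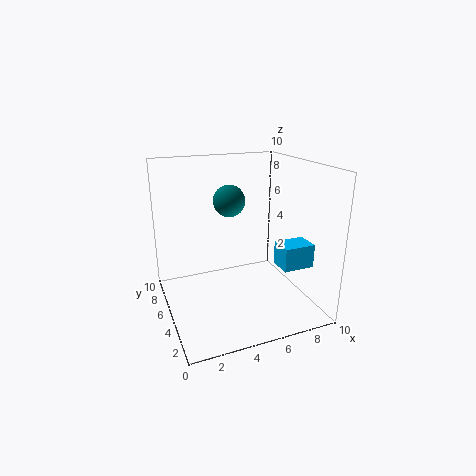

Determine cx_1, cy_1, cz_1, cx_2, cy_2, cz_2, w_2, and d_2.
cx_1 = 4, cy_1 = 4, cz_1 = 8, cx_2 = 6.5, cy_2 = 1, cz_2 = 4, w_2 = 2, d_2 = 1.5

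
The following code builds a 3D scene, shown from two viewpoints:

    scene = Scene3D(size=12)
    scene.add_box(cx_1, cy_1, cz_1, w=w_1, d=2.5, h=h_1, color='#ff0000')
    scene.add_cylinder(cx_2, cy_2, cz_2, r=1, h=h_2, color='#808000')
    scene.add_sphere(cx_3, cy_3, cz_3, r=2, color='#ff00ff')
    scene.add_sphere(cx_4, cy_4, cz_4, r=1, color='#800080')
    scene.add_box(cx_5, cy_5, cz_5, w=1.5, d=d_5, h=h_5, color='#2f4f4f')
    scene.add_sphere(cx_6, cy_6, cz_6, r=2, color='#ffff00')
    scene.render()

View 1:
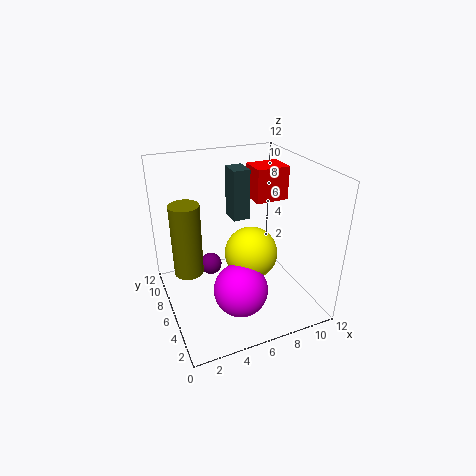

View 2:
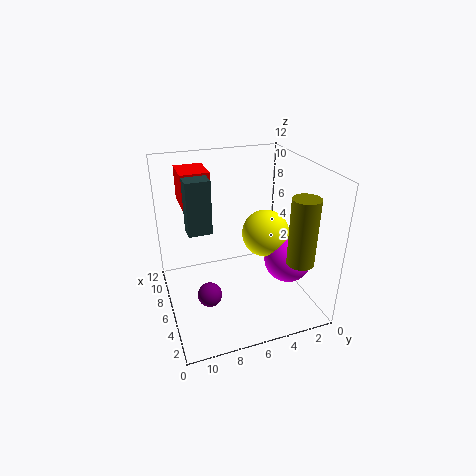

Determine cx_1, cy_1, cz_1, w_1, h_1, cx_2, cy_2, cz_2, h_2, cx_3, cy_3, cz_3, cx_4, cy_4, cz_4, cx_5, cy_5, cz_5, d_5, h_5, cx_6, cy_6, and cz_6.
cx_1 = 8.5
cy_1 = 7.5
cz_1 = 8
w_1 = 3
h_1 = 3
cx_2 = 1
cy_2 = 3
cz_2 = 6
h_2 = 5
cx_3 = 4.5
cy_3 = 2
cz_3 = 4
cx_4 = 4.5
cy_4 = 9
cz_4 = 2
cx_5 = 6.5
cy_5 = 8
cz_5 = 6.5
d_5 = 2
h_5 = 4.5
cx_6 = 6
cy_6 = 3.5
cz_6 = 6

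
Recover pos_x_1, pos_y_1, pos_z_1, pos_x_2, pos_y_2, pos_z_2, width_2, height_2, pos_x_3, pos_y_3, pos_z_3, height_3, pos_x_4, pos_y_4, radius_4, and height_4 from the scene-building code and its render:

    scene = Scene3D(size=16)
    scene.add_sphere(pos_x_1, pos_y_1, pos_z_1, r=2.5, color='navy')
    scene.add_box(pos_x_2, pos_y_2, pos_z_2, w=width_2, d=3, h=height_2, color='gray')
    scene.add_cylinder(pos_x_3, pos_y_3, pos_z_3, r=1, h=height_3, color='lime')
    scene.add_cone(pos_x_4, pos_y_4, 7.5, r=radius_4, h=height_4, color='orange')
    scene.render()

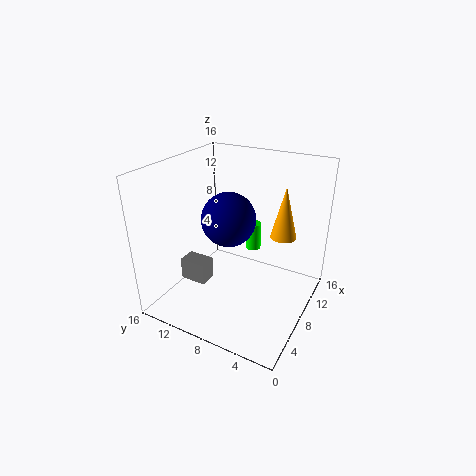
pos_x_1 = 3.5; pos_y_1 = 6.5; pos_z_1 = 12.5; pos_x_2 = 4.5; pos_y_2 = 10.5; pos_z_2 = 3; width_2 = 2; height_2 = 2.5; pos_x_3 = 14; pos_y_3 = 9; pos_z_3 = 3.5; height_3 = 3.5; pos_x_4 = 11.5; pos_y_4 = 4; radius_4 = 1.5; height_4 = 6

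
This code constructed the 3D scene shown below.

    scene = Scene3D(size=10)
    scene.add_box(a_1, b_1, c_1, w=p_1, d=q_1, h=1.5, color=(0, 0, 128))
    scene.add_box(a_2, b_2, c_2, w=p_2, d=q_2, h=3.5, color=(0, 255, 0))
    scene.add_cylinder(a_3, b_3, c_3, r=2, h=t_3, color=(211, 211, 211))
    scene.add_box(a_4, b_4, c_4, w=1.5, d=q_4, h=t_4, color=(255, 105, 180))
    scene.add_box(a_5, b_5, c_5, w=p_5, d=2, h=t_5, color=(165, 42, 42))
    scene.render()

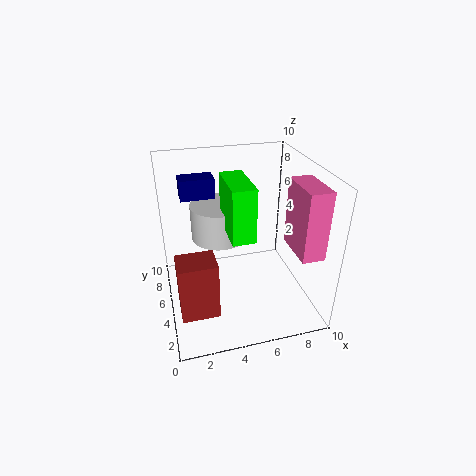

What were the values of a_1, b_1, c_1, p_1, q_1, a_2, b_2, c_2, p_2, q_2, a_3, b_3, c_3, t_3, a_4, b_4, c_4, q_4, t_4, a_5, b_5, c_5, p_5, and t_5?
a_1 = 1.5, b_1 = 7.5, c_1 = 7, p_1 = 2.5, q_1 = 1.5, a_2 = 4, b_2 = 2.5, c_2 = 6, p_2 = 1.5, q_2 = 3.5, a_3 = 4, b_3 = 6.5, c_3 = 4.5, t_3 = 2.5, a_4 = 8, b_4 = 1, c_4 = 5, q_4 = 3, t_4 = 4.5, a_5 = 0.5, b_5 = 2, c_5 = 1, p_5 = 2.5, t_5 = 4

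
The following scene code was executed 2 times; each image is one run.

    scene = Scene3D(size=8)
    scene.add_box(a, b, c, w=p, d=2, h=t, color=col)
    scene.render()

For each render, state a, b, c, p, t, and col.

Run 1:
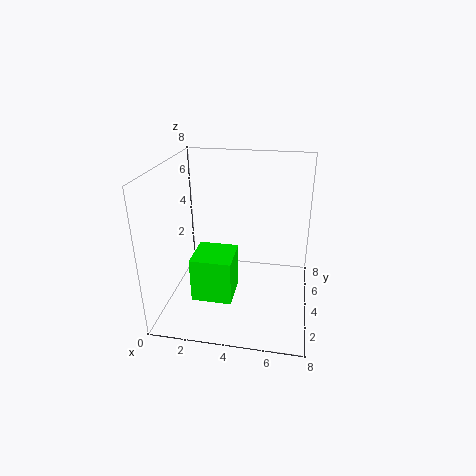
a = 2.25, b = 0.75, c = 2, p = 2, t = 2.25, col = 'lime'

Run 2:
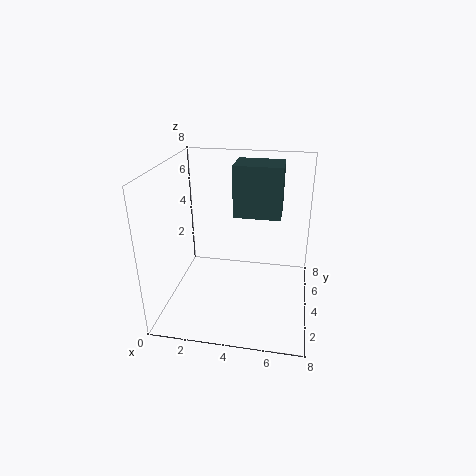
a = 3.5, b = 5, c = 4.75, p = 2.75, t = 3, col = 'darkslategray'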